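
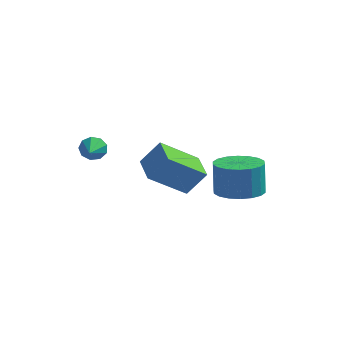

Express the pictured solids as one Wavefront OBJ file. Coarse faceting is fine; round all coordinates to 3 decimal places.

v -3.174 -0.568 2.749
v -2.931 -0.346 3.202
v -3.006 -1.532 3.131
v -3.307 -0.388 3.263
v -3.621 -0.514 3.083
v -3.726 -0.665 2.747
v -3.573 -0.771 2.412
v -3.233 -0.782 2.235
v -2.866 -0.693 2.298
v -2.643 -0.545 2.573
v -2.669 -0.408 2.93
v 1.585 3.649 -1.7
v 2.554 3.259 -1.517
v 2.423 3.621 -0.056
v 1.455 4.011 -0.24
v 2.641 3.711 -1.621
v 2.51 4.073 -0.161
v 2.519 4.15 -1.741
v 2.388 4.512 -0.28
v 2.212 4.491 -1.852
v 2.081 4.853 -0.392
v 1.781 4.664 -1.934
v 1.65 5.026 -0.474
v 1.311 4.637 -1.969
v 1.18 4.999 -0.509
v 0.896 4.414 -1.951
v 0.765 4.776 -0.491
v 0.617 4.039 -1.884
v 0.486 4.401 -0.423
v 0.53 3.587 -1.779
v 0.399 3.949 -0.319
v 0.652 3.148 -1.66
v 0.521 3.51 -0.199
v 0.959 2.807 -1.548
v 0.828 3.169 -0.088
v 1.39 2.634 -1.466
v 1.259 2.996 -0.006
v 1.86 2.661 -1.431
v 1.729 3.023 0.029
v 2.275 2.884 -1.449
v 2.144 3.246 0.011
v -0.851 -1.201 1.892
v -0.142 -0.887 2.885
v -1.479 -0.067 1.981
v -0.77 0.247 2.974
v 0.45 -0.387 0.706
v 1.159 -0.073 1.699
v -0.178 0.747 0.795
v 0.531 1.061 1.788
f 2 1 4
f 2 4 3
f 4 1 5
f 4 5 3
f 5 1 6
f 5 6 3
f 6 1 7
f 6 7 3
f 7 1 8
f 7 8 3
f 8 1 9
f 8 9 3
f 9 1 10
f 9 10 3
f 10 1 11
f 10 11 3
f 11 1 2
f 11 2 3
f 13 12 16
f 13 16 14
f 14 16 17
f 14 17 15
f 16 12 18
f 16 18 17
f 17 18 19
f 17 19 15
f 18 12 20
f 18 20 19
f 19 20 21
f 19 21 15
f 20 12 22
f 20 22 21
f 21 22 23
f 21 23 15
f 22 12 24
f 22 24 23
f 23 24 25
f 23 25 15
f 24 12 26
f 24 26 25
f 25 26 27
f 25 27 15
f 26 12 28
f 26 28 27
f 27 28 29
f 27 29 15
f 28 12 30
f 28 30 29
f 29 30 31
f 29 31 15
f 30 12 32
f 30 32 31
f 31 32 33
f 31 33 15
f 32 12 34
f 32 34 33
f 33 34 35
f 33 35 15
f 34 12 36
f 34 36 35
f 35 36 37
f 35 37 15
f 36 12 38
f 36 38 37
f 37 38 39
f 37 39 15
f 38 12 40
f 38 40 39
f 39 40 41
f 39 41 15
f 40 12 13
f 40 13 41
f 41 13 14
f 41 14 15
f 43 45 42
f 46 43 42
f 42 45 44
f 44 46 42
f 43 49 45
f 47 43 46
f 47 49 43
f 45 49 44
f 48 46 44
f 44 49 48
f 48 47 46
f 49 47 48



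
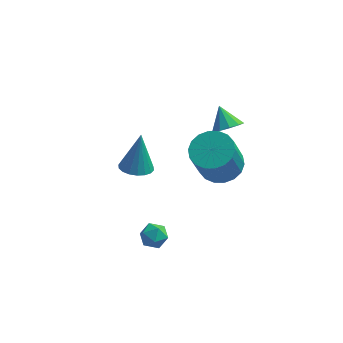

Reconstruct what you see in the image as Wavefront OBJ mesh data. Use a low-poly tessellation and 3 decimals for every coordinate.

v 2.752 2.849 0.711
v 3.28 2.586 1.236
v 2.228 3.551 1.589
v 3.463 2.987 1.025
v 3.375 3.335 0.694
v 3.048 3.497 0.369
v 2.608 3.412 0.175
v 2.223 3.112 0.186
v 2.04 2.711 0.397
v 2.129 2.363 0.728
v 2.455 2.201 1.053
v 2.895 2.286 1.247
v 0.195 -2.707 -1.699
v 0.718 -2.817 -1.24
v -0.038 -3.823 -1.7
v 0.485 -3.933 -1.241
v -0.095 -3.589 -1.038
v 0.049 -2.9 -1.037
v 0.631 -3.74 -1.903
v 0.775 -3.051 -1.902
v 0.988 -3.456 -1.366
v 0.539 -3.362 -0.832
v 0.141 -3.278 -2.108
v -0.308 -3.184 -1.574
v -1.425 2.13 -2.321
v -0.67 1.765 -2.271
v -1.275 2.71 -0.339
v -0.587 2.113 -2.379
v -0.671 2.465 -2.476
v -0.903 2.75 -2.542
v -1.239 2.912 -2.564
v -1.612 2.919 -2.538
v -1.948 2.77 -2.469
v -2.18 2.495 -2.37
v -2.263 2.146 -2.262
v -2.18 1.795 -2.165
v -1.947 1.51 -2.099
v -1.611 1.348 -2.077
v -1.238 1.34 -2.104
v -0.902 1.489 -2.173
v 2.874 -0.425 1.261
v 3.561 -1.191 1.052
v 3.234 -1.981 2.871
v 2.546 -1.215 3.079
v 3.83 -0.86 1.244
v 3.502 -1.649 3.063
v 3.908 -0.442 1.439
v 3.581 -1.232 3.258
v 3.782 -0.022 1.599
v 3.455 -0.812 3.418
v 3.476 0.319 1.692
v 3.149 -0.471 3.511
v 3.051 0.512 1.699
v 2.723 -0.278 3.518
v 2.59 0.52 1.62
v 2.263 -0.27 3.439
v 2.186 0.341 1.469
v 1.859 -0.449 3.288
v 1.918 0.009 1.277
v 1.59 -0.78 3.096
v 1.839 -0.408 1.082
v 1.512 -1.198 2.901
v 1.965 -0.828 0.922
v 1.638 -1.618 2.741
v 2.271 -1.169 0.829
v 1.944 -1.959 2.648
v 2.697 -1.362 0.822
v 2.369 -2.152 2.641
v 3.157 -1.37 0.901
v 2.83 -2.16 2.72
f 2 1 4
f 2 4 3
f 4 1 5
f 4 5 3
f 5 1 6
f 5 6 3
f 6 1 7
f 6 7 3
f 7 1 8
f 7 8 3
f 8 1 9
f 8 9 3
f 9 1 10
f 9 10 3
f 10 1 11
f 10 11 3
f 11 1 12
f 11 12 3
f 12 1 2
f 12 2 3
f 13 24 18
f 13 18 14
f 13 14 20
f 13 20 23
f 13 23 24
f 14 18 22
f 18 24 17
f 24 23 15
f 23 20 19
f 20 14 21
f 16 22 17
f 16 17 15
f 16 15 19
f 16 19 21
f 16 21 22
f 17 22 18
f 15 17 24
f 19 15 23
f 21 19 20
f 22 21 14
f 26 25 28
f 26 28 27
f 28 25 29
f 28 29 27
f 29 25 30
f 29 30 27
f 30 25 31
f 30 31 27
f 31 25 32
f 31 32 27
f 32 25 33
f 32 33 27
f 33 25 34
f 33 34 27
f 34 25 35
f 34 35 27
f 35 25 36
f 35 36 27
f 36 25 37
f 36 37 27
f 37 25 38
f 37 38 27
f 38 25 39
f 38 39 27
f 39 25 40
f 39 40 27
f 40 25 26
f 40 26 27
f 42 41 45
f 42 45 43
f 43 45 46
f 43 46 44
f 45 41 47
f 45 47 46
f 46 47 48
f 46 48 44
f 47 41 49
f 47 49 48
f 48 49 50
f 48 50 44
f 49 41 51
f 49 51 50
f 50 51 52
f 50 52 44
f 51 41 53
f 51 53 52
f 52 53 54
f 52 54 44
f 53 41 55
f 53 55 54
f 54 55 56
f 54 56 44
f 55 41 57
f 55 57 56
f 56 57 58
f 56 58 44
f 57 41 59
f 57 59 58
f 58 59 60
f 58 60 44
f 59 41 61
f 59 61 60
f 60 61 62
f 60 62 44
f 61 41 63
f 61 63 62
f 62 63 64
f 62 64 44
f 63 41 65
f 63 65 64
f 64 65 66
f 64 66 44
f 65 41 67
f 65 67 66
f 66 67 68
f 66 68 44
f 67 41 69
f 67 69 68
f 68 69 70
f 68 70 44
f 69 41 42
f 69 42 70
f 70 42 43
f 70 43 44



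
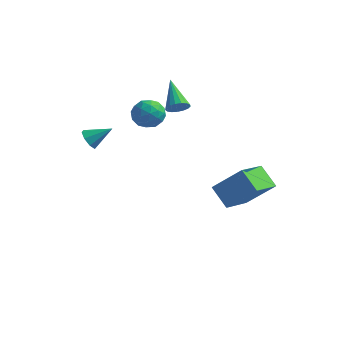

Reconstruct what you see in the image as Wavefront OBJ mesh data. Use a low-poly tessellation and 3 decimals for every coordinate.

v -3.698 -2.363 1.413
v -3.404 -2.852 1.406
v -2.842 -1.857 2.047
v -3.307 -2.593 1.068
v -3.438 -2.2 0.932
v -3.722 -1.903 1.078
v -3.992 -1.875 1.42
v -4.09 -2.133 1.757
v -3.958 -2.526 1.893
v -3.674 -2.824 1.748
v -0.174 2.541 -3.655
v 1.134 2.883 -2.319
v 0.064 4.21 -4.314
v 1.372 4.551 -2.979
v 0.768 2.089 -4.461
v 2.076 2.43 -3.126
v 1.006 3.757 -5.121
v 2.314 4.099 -3.785
v -4.431 3.653 -0.781
v -3.847 4.222 -0.535
v -3.793 2.678 -0.045
v -3.209 3.247 0.201
v -4.01 3.309 0.485
v -4.404 3.911 0.03
v -3.236 2.989 -0.61
v -3.63 3.591 -1.065
v -3.108 3.811 -0.429
v -3.587 4.009 0.248
v -4.053 2.891 -0.828
v -4.532 3.089 -0.151
v -4.195 4.023 -0.723
v -3.445 2.877 0.143
v -3.916 2.913 0.309
v -3.572 3.248 0.454
v -4.522 3.84 -0.391
v -4.179 4.175 -0.246
v -4.275 3.638 0.353
v -3.461 2.725 -0.334
v -3.118 3.06 -0.189
v -4.068 3.652 -1.034
v -3.724 3.987 -0.889
v -3.365 3.262 -0.933
v -3.418 4.116 -0.515
v -3.043 3.543 -0.083
v -3.058 3.391 -0.559
v -3.29 3.745 -0.827
v -3.699 4.232 -0.118
v -3.324 3.659 0.315
v -3.794 3.695 0.481
v -4.026 4.05 0.214
v -3.265 3.991 -0.055
v -4.316 3.241 -0.895
v -3.941 2.668 -0.462
v -3.614 2.85 -0.794
v -3.846 3.205 -1.061
v -4.597 3.357 -0.497
v -4.222 2.784 -0.065
v -4.35 3.155 0.247
v -4.582 3.509 -0.021
v -4.375 2.909 -0.525
v -1.96 2.72 1.038
v -1.695 2.517 1.512
v -2.88 3.82 2.022
v -1.532 2.726 1.43
v -1.468 2.934 1.258
v -1.516 3.093 1.035
v -1.666 3.167 0.813
v -1.883 3.138 0.643
v -2.117 3.013 0.563
v -2.316 2.821 0.591
v -2.433 2.606 0.722
v -2.441 2.417 0.926
v -2.34 2.297 1.155
v -2.151 2.275 1.357
v -1.918 2.354 1.486
f 2 1 4
f 2 4 3
f 4 1 5
f 4 5 3
f 5 1 6
f 5 6 3
f 6 1 7
f 6 7 3
f 7 1 8
f 7 8 3
f 8 1 9
f 8 9 3
f 9 1 10
f 9 10 3
f 10 1 2
f 10 2 3
f 12 14 11
f 15 12 11
f 11 14 13
f 13 15 11
f 12 18 14
f 16 12 15
f 16 18 12
f 14 18 13
f 17 15 13
f 13 18 17
f 17 16 15
f 18 16 17
f 19 56 35
f 56 30 59
f 35 59 24
f 56 59 35
f 19 35 31
f 35 24 36
f 31 36 20
f 35 36 31
f 19 31 40
f 31 20 41
f 40 41 26
f 31 41 40
f 19 40 52
f 40 26 55
f 52 55 29
f 40 55 52
f 19 52 56
f 52 29 60
f 56 60 30
f 52 60 56
f 20 36 47
f 36 24 50
f 47 50 28
f 36 50 47
f 24 59 37
f 59 30 58
f 37 58 23
f 59 58 37
f 30 60 57
f 60 29 53
f 57 53 21
f 60 53 57
f 29 55 54
f 55 26 42
f 54 42 25
f 55 42 54
f 26 41 46
f 41 20 43
f 46 43 27
f 41 43 46
f 22 48 34
f 48 28 49
f 34 49 23
f 48 49 34
f 22 34 32
f 34 23 33
f 32 33 21
f 34 33 32
f 22 32 39
f 32 21 38
f 39 38 25
f 32 38 39
f 22 39 44
f 39 25 45
f 44 45 27
f 39 45 44
f 22 44 48
f 44 27 51
f 48 51 28
f 44 51 48
f 23 49 37
f 49 28 50
f 37 50 24
f 49 50 37
f 21 33 57
f 33 23 58
f 57 58 30
f 33 58 57
f 25 38 54
f 38 21 53
f 54 53 29
f 38 53 54
f 27 45 46
f 45 25 42
f 46 42 26
f 45 42 46
f 28 51 47
f 51 27 43
f 47 43 20
f 51 43 47
f 62 61 64
f 62 64 63
f 64 61 65
f 64 65 63
f 65 61 66
f 65 66 63
f 66 61 67
f 66 67 63
f 67 61 68
f 67 68 63
f 68 61 69
f 68 69 63
f 69 61 70
f 69 70 63
f 70 61 71
f 70 71 63
f 71 61 72
f 71 72 63
f 72 61 73
f 72 73 63
f 73 61 74
f 73 74 63
f 74 61 75
f 74 75 63
f 75 61 62
f 75 62 63



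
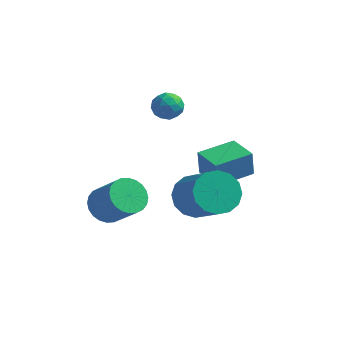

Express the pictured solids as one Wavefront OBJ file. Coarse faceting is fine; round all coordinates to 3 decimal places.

v 0.002 -0.225 -1.104
v -0.07 -0.249 0.063
v -1.056 0.579 -1.153
v -1.129 0.555 0.014
v 1.009 1.105 -1.014
v 0.936 1.081 0.153
v -0.05 1.909 -1.063
v -0.122 1.885 0.104
v -0.266 -1.819 -0.645
v 0.314 -2.081 -1.403
v 1.565 -3.103 -0.094
v 0.986 -2.841 0.665
v 0.505 -1.635 -1.238
v 1.757 -2.658 0.071
v 0.49 -1.239 -0.914
v 1.741 -2.261 0.395
v 0.272 -0.998 -0.518
v 1.524 -2.02 0.792
v -0.09 -0.976 -0.155
v 1.162 -1.999 1.154
v -0.499 -1.181 0.076
v 0.753 -2.203 1.385
v -0.845 -1.557 0.114
v 0.406 -2.579 1.423
v -1.037 -2.002 -0.051
v 0.215 -3.025 1.258
v -1.021 -2.399 -0.375
v 0.23 -3.421 0.934
v -0.804 -2.64 -0.772
v 0.448 -3.662 0.538
v -0.442 -2.661 -1.134
v 0.81 -3.684 0.175
v -0.033 -2.457 -1.365
v 1.219 -3.479 -0.056
v -2.864 0.754 2.052
v -2.681 1.053 2.639
v -2.059 0.007 2.181
v -1.876 0.306 2.768
v -2.47 -0.029 2.726
v -2.968 0.433 2.646
v -1.772 0.627 2.174
v -2.27 1.089 2.094
v -2.006 0.975 2.714
v -2.438 0.569 3.055
v -2.302 0.491 1.765
v -2.734 0.085 2.106
v -2.843 0.969 2.334
v -1.897 0.091 2.486
v -2.246 -0.106 2.461
v -2.139 0.07 2.806
v -3.012 0.604 2.338
v -2.904 0.78 2.683
v -2.78 0.144 2.734
v -1.836 0.28 2.137
v -1.728 0.456 2.482
v -2.601 0.99 2.014
v -2.494 1.166 2.359
v -1.96 0.916 2.086
v -2.339 1.099 2.723
v -1.866 0.66 2.8
v -1.805 0.849 2.45
v -2.097 1.12 2.403
v -2.593 0.86 2.924
v -2.12 0.421 3
v -2.469 0.224 2.975
v -2.761 0.495 2.928
v -2.196 0.814 2.968
v -2.62 0.639 1.82
v -2.147 0.2 1.896
v -1.979 0.565 1.892
v -2.271 0.836 1.845
v -2.874 0.4 2.02
v -2.401 -0.039 2.097
v -2.643 -0.06 2.417
v -2.935 0.211 2.37
v -2.544 0.246 1.852
v -4.007 -1.731 -2.318
v -3.522 -2.118 -2.913
v -2.388 -2.535 -1.718
v -2.873 -2.149 -1.122
v -3.399 -1.806 -2.921
v -2.264 -2.223 -1.726
v -3.369 -1.483 -2.837
v -2.234 -1.9 -1.642
v -3.435 -1.197 -2.674
v -2.301 -1.614 -1.479
v -3.589 -0.993 -2.457
v -2.455 -1.41 -1.261
v -3.807 -0.901 -2.218
v -2.672 -1.318 -1.023
v -4.055 -0.936 -1.995
v -2.92 -1.353 -0.8
v -4.296 -1.091 -1.821
v -3.161 -1.509 -0.625
v -4.492 -1.345 -1.722
v -3.358 -1.762 -0.527
v -4.616 -1.657 -1.714
v -3.481 -2.074 -0.519
v -4.646 -1.98 -1.798
v -3.511 -2.397 -0.603
v -4.579 -2.266 -1.961
v -3.445 -2.683 -0.766
v -4.425 -2.47 -2.179
v -3.291 -2.887 -0.983
v -4.208 -2.562 -2.417
v -3.073 -2.979 -1.222
v -3.96 -2.527 -2.64
v -2.825 -2.944 -1.445
v -3.719 -2.371 -2.815
v -2.584 -2.789 -1.619
f 2 4 1
f 5 2 1
f 1 4 3
f 3 5 1
f 2 8 4
f 6 2 5
f 6 8 2
f 4 8 3
f 7 5 3
f 3 8 7
f 7 6 5
f 8 6 7
f 10 9 13
f 10 13 11
f 11 13 14
f 11 14 12
f 13 9 15
f 13 15 14
f 14 15 16
f 14 16 12
f 15 9 17
f 15 17 16
f 16 17 18
f 16 18 12
f 17 9 19
f 17 19 18
f 18 19 20
f 18 20 12
f 19 9 21
f 19 21 20
f 20 21 22
f 20 22 12
f 21 9 23
f 21 23 22
f 22 23 24
f 22 24 12
f 23 9 25
f 23 25 24
f 24 25 26
f 24 26 12
f 25 9 27
f 25 27 26
f 26 27 28
f 26 28 12
f 27 9 29
f 27 29 28
f 28 29 30
f 28 30 12
f 29 9 31
f 29 31 30
f 30 31 32
f 30 32 12
f 31 9 33
f 31 33 32
f 32 33 34
f 32 34 12
f 33 9 10
f 33 10 34
f 34 10 11
f 34 11 12
f 35 72 51
f 72 46 75
f 51 75 40
f 72 75 51
f 35 51 47
f 51 40 52
f 47 52 36
f 51 52 47
f 35 47 56
f 47 36 57
f 56 57 42
f 47 57 56
f 35 56 68
f 56 42 71
f 68 71 45
f 56 71 68
f 35 68 72
f 68 45 76
f 72 76 46
f 68 76 72
f 36 52 63
f 52 40 66
f 63 66 44
f 52 66 63
f 40 75 53
f 75 46 74
f 53 74 39
f 75 74 53
f 46 76 73
f 76 45 69
f 73 69 37
f 76 69 73
f 45 71 70
f 71 42 58
f 70 58 41
f 71 58 70
f 42 57 62
f 57 36 59
f 62 59 43
f 57 59 62
f 38 64 50
f 64 44 65
f 50 65 39
f 64 65 50
f 38 50 48
f 50 39 49
f 48 49 37
f 50 49 48
f 38 48 55
f 48 37 54
f 55 54 41
f 48 54 55
f 38 55 60
f 55 41 61
f 60 61 43
f 55 61 60
f 38 60 64
f 60 43 67
f 64 67 44
f 60 67 64
f 39 65 53
f 65 44 66
f 53 66 40
f 65 66 53
f 37 49 73
f 49 39 74
f 73 74 46
f 49 74 73
f 41 54 70
f 54 37 69
f 70 69 45
f 54 69 70
f 43 61 62
f 61 41 58
f 62 58 42
f 61 58 62
f 44 67 63
f 67 43 59
f 63 59 36
f 67 59 63
f 78 77 81
f 78 81 79
f 79 81 82
f 79 82 80
f 81 77 83
f 81 83 82
f 82 83 84
f 82 84 80
f 83 77 85
f 83 85 84
f 84 85 86
f 84 86 80
f 85 77 87
f 85 87 86
f 86 87 88
f 86 88 80
f 87 77 89
f 87 89 88
f 88 89 90
f 88 90 80
f 89 77 91
f 89 91 90
f 90 91 92
f 90 92 80
f 91 77 93
f 91 93 92
f 92 93 94
f 92 94 80
f 93 77 95
f 93 95 94
f 94 95 96
f 94 96 80
f 95 77 97
f 95 97 96
f 96 97 98
f 96 98 80
f 97 77 99
f 97 99 98
f 98 99 100
f 98 100 80
f 99 77 101
f 99 101 100
f 100 101 102
f 100 102 80
f 101 77 103
f 101 103 102
f 102 103 104
f 102 104 80
f 103 77 105
f 103 105 104
f 104 105 106
f 104 106 80
f 105 77 107
f 105 107 106
f 106 107 108
f 106 108 80
f 107 77 109
f 107 109 108
f 108 109 110
f 108 110 80
f 109 77 78
f 109 78 110
f 110 78 79
f 110 79 80



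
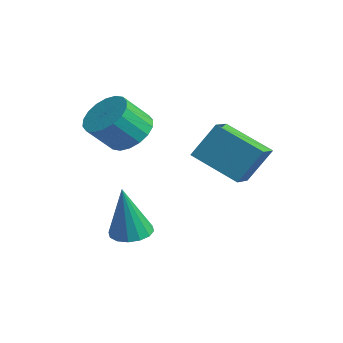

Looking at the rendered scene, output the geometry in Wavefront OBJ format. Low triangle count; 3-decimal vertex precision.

v 1.05 -1.996 0.247
v 1.301 -1.278 1.458
v 0.461 -1.342 -0.019
v 0.712 -0.624 1.192
v 2.388 -1.116 -0.552
v 2.639 -0.398 0.659
v 1.799 -0.462 -0.818
v 2.05 0.256 0.393
v -1.594 -2.733 0.398
v -0.931 -2.303 0.786
v -0.903 -3.197 1.729
v -1.566 -3.627 1.342
v -1.248 -2.141 0.95
v -1.219 -3.035 1.893
v -1.633 -2.095 1.004
v -1.605 -2.99 1.947
v -2.01 -2.177 0.938
v -1.982 -3.071 1.882
v -2.305 -2.368 0.766
v -2.277 -3.262 1.709
v -2.46 -2.631 0.521
v -2.431 -3.526 1.464
v -2.442 -2.915 0.251
v -2.414 -3.809 1.194
v -2.257 -3.163 0.011
v -2.229 -4.057 0.954
v -1.941 -3.325 -0.153
v -1.912 -4.219 0.79
v -1.555 -3.37 -0.207
v -1.527 -4.265 0.736
v -1.178 -3.289 -0.142
v -1.15 -4.183 0.802
v -0.883 -3.098 0.031
v -0.855 -3.992 0.974
v -0.729 -2.834 0.276
v -0.7 -3.729 1.219
v -0.746 -2.551 0.546
v -0.718 -3.445 1.489
v 0.223 -3.578 -3.002
v 0.919 -3.606 -3.076
v 0.417 -3.962 -1.058
v 0.846 -3.259 -3.001
v 0.607 -2.998 -2.925
v 0.265 -2.892 -2.87
v -0.088 -2.97 -2.85
v -0.358 -3.211 -2.871
v -0.472 -3.55 -2.927
v -0.4 -3.897 -3.002
v -0.16 -4.158 -3.078
v 0.182 -4.264 -3.133
v 0.535 -4.186 -3.153
v 0.805 -3.945 -3.132
f 2 4 1
f 5 2 1
f 1 4 3
f 3 5 1
f 2 8 4
f 6 2 5
f 6 8 2
f 4 8 3
f 7 5 3
f 3 8 7
f 7 6 5
f 8 6 7
f 10 9 13
f 10 13 11
f 11 13 14
f 11 14 12
f 13 9 15
f 13 15 14
f 14 15 16
f 14 16 12
f 15 9 17
f 15 17 16
f 16 17 18
f 16 18 12
f 17 9 19
f 17 19 18
f 18 19 20
f 18 20 12
f 19 9 21
f 19 21 20
f 20 21 22
f 20 22 12
f 21 9 23
f 21 23 22
f 22 23 24
f 22 24 12
f 23 9 25
f 23 25 24
f 24 25 26
f 24 26 12
f 25 9 27
f 25 27 26
f 26 27 28
f 26 28 12
f 27 9 29
f 27 29 28
f 28 29 30
f 28 30 12
f 29 9 31
f 29 31 30
f 30 31 32
f 30 32 12
f 31 9 33
f 31 33 32
f 32 33 34
f 32 34 12
f 33 9 35
f 33 35 34
f 34 35 36
f 34 36 12
f 35 9 37
f 35 37 36
f 36 37 38
f 36 38 12
f 37 9 10
f 37 10 38
f 38 10 11
f 38 11 12
f 40 39 42
f 40 42 41
f 42 39 43
f 42 43 41
f 43 39 44
f 43 44 41
f 44 39 45
f 44 45 41
f 45 39 46
f 45 46 41
f 46 39 47
f 46 47 41
f 47 39 48
f 47 48 41
f 48 39 49
f 48 49 41
f 49 39 50
f 49 50 41
f 50 39 51
f 50 51 41
f 51 39 52
f 51 52 41
f 52 39 40
f 52 40 41



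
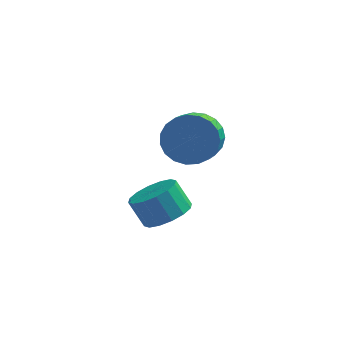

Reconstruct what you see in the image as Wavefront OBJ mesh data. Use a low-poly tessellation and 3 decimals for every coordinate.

v 1.456 -2.176 0.083
v 2.185 -1.826 0.402
v 1.654 -1.533 1.296
v 0.924 -1.884 0.977
v 1.986 -1.492 0.174
v 1.454 -1.2 1.068
v 1.644 -1.342 -0.078
v 1.113 -1.05 0.816
v 1.252 -1.416 -0.287
v 0.721 -1.123 0.607
v 0.914 -1.693 -0.397
v 0.383 -1.4 0.497
v 0.722 -2.1 -0.378
v 0.191 -1.807 0.516
v 0.726 -2.527 -0.236
v 0.195 -2.234 0.658
v 0.926 -2.86 -0.008
v 0.394 -2.568 0.886
v 1.267 -3.01 0.244
v 0.736 -2.718 1.138
v 1.659 -2.937 0.453
v 1.128 -2.644 1.347
v 1.997 -2.66 0.563
v 1.466 -2.367 1.457
v 2.189 -2.253 0.544
v 1.658 -1.96 1.438
v 2.25 -1.222 3.242
v 2.561 -1.721 2.509
v 2.481 -3.057 3.385
v 2.17 -2.558 4.118
v 2.894 -1.623 2.688
v 2.814 -2.96 3.564
v 3.116 -1.456 2.963
v 3.036 -2.793 3.839
v 3.188 -1.249 3.286
v 3.109 -2.586 4.162
v 3.098 -1.037 3.602
v 3.019 -2.373 4.478
v 2.862 -0.856 3.855
v 2.782 -2.193 4.731
v 2.519 -0.739 4.003
v 2.439 -2.076 4.878
v 2.13 -0.706 4.019
v 2.05 -2.042 4.894
v 1.762 -0.761 3.9
v 1.682 -2.098 4.776
v 1.478 -0.896 3.668
v 1.398 -2.233 4.544
v 1.327 -1.088 3.362
v 1.248 -2.424 4.238
v 1.336 -1.302 3.036
v 1.257 -2.639 3.912
v 1.503 -1.503 2.745
v 1.424 -2.84 3.621
v 1.799 -1.655 2.54
v 1.72 -2.992 3.416
v 2.173 -1.732 2.456
v 2.094 -3.069 3.332
f 2 1 5
f 2 5 3
f 3 5 6
f 3 6 4
f 5 1 7
f 5 7 6
f 6 7 8
f 6 8 4
f 7 1 9
f 7 9 8
f 8 9 10
f 8 10 4
f 9 1 11
f 9 11 10
f 10 11 12
f 10 12 4
f 11 1 13
f 11 13 12
f 12 13 14
f 12 14 4
f 13 1 15
f 13 15 14
f 14 15 16
f 14 16 4
f 15 1 17
f 15 17 16
f 16 17 18
f 16 18 4
f 17 1 19
f 17 19 18
f 18 19 20
f 18 20 4
f 19 1 21
f 19 21 20
f 20 21 22
f 20 22 4
f 21 1 23
f 21 23 22
f 22 23 24
f 22 24 4
f 23 1 25
f 23 25 24
f 24 25 26
f 24 26 4
f 25 1 2
f 25 2 26
f 26 2 3
f 26 3 4
f 28 27 31
f 28 31 29
f 29 31 32
f 29 32 30
f 31 27 33
f 31 33 32
f 32 33 34
f 32 34 30
f 33 27 35
f 33 35 34
f 34 35 36
f 34 36 30
f 35 27 37
f 35 37 36
f 36 37 38
f 36 38 30
f 37 27 39
f 37 39 38
f 38 39 40
f 38 40 30
f 39 27 41
f 39 41 40
f 40 41 42
f 40 42 30
f 41 27 43
f 41 43 42
f 42 43 44
f 42 44 30
f 43 27 45
f 43 45 44
f 44 45 46
f 44 46 30
f 45 27 47
f 45 47 46
f 46 47 48
f 46 48 30
f 47 27 49
f 47 49 48
f 48 49 50
f 48 50 30
f 49 27 51
f 49 51 50
f 50 51 52
f 50 52 30
f 51 27 53
f 51 53 52
f 52 53 54
f 52 54 30
f 53 27 55
f 53 55 54
f 54 55 56
f 54 56 30
f 55 27 57
f 55 57 56
f 56 57 58
f 56 58 30
f 57 27 28
f 57 28 58
f 58 28 29
f 58 29 30



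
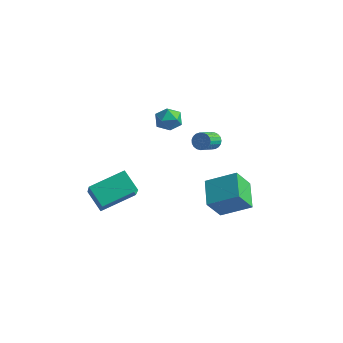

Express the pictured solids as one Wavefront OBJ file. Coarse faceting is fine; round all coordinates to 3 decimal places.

v 0.378 2.468 -3.189
v 0.03 1.634 -1.881
v 1.911 3.214 -2.305
v 1.563 2.38 -0.997
v 1.377 1.12 -3.783
v 1.029 0.286 -2.475
v 2.91 1.866 -2.899
v 2.562 1.032 -1.591
v -2.339 -4.433 -0.922
v -3.422 -4.102 -0.049
v -3.289 -3.318 -2.524
v -4.372 -2.988 -1.651
v -1.308 -2.672 -0.309
v -2.391 -2.342 0.564
v -2.258 -1.558 -1.911
v -3.341 -1.227 -1.038
v -2.108 1.174 3.443
v -1.69 1.356 2.761
v -1.61 -0.056 3.419
v -1.192 0.126 2.737
v -0.982 0.471 3.451
v -1.29 1.231 3.466
v -2.01 0.069 2.714
v -2.318 0.829 2.729
v -1.63 0.673 2.311
v -0.995 0.921 2.766
v -2.305 0.379 3.414
v -1.67 0.627 3.869
v -1.146 4.127 -0.656
v -0.777 3.899 -1.041
v -0.764 2.786 -0.37
v -1.134 3.013 0.016
v -0.627 3.998 -0.88
v -0.614 2.884 -0.209
v -0.567 4.119 -0.68
v -0.554 3.005 -0.009
v -0.607 4.241 -0.476
v -0.594 3.128 0.195
v -0.74 4.344 -0.303
v -0.727 3.23 0.368
v -0.944 4.409 -0.191
v -0.931 3.296 0.48
v -1.182 4.425 -0.16
v -1.169 3.312 0.512
v -1.414 4.39 -0.214
v -1.402 3.277 0.457
v -1.6 4.309 -0.344
v -1.588 3.196 0.327
v -1.708 4.197 -0.528
v -1.695 3.083 0.143
v -1.718 4.072 -0.735
v -1.706 2.959 -0.064
v -1.63 3.957 -0.927
v -1.617 2.844 -0.256
v -1.458 3.871 -1.073
v -1.445 2.758 -0.402
v -1.232 3.83 -1.146
v -1.219 2.716 -0.475
v -0.991 3.84 -1.135
v -0.978 2.726 -0.464
f 2 4 1
f 5 2 1
f 1 4 3
f 3 5 1
f 2 8 4
f 6 2 5
f 6 8 2
f 4 8 3
f 7 5 3
f 3 8 7
f 7 6 5
f 8 6 7
f 10 12 9
f 13 10 9
f 9 12 11
f 11 13 9
f 10 16 12
f 14 10 13
f 14 16 10
f 12 16 11
f 15 13 11
f 11 16 15
f 15 14 13
f 16 14 15
f 17 28 22
f 17 22 18
f 17 18 24
f 17 24 27
f 17 27 28
f 18 22 26
f 22 28 21
f 28 27 19
f 27 24 23
f 24 18 25
f 20 26 21
f 20 21 19
f 20 19 23
f 20 23 25
f 20 25 26
f 21 26 22
f 19 21 28
f 23 19 27
f 25 23 24
f 26 25 18
f 30 29 33
f 30 33 31
f 31 33 34
f 31 34 32
f 33 29 35
f 33 35 34
f 34 35 36
f 34 36 32
f 35 29 37
f 35 37 36
f 36 37 38
f 36 38 32
f 37 29 39
f 37 39 38
f 38 39 40
f 38 40 32
f 39 29 41
f 39 41 40
f 40 41 42
f 40 42 32
f 41 29 43
f 41 43 42
f 42 43 44
f 42 44 32
f 43 29 45
f 43 45 44
f 44 45 46
f 44 46 32
f 45 29 47
f 45 47 46
f 46 47 48
f 46 48 32
f 47 29 49
f 47 49 48
f 48 49 50
f 48 50 32
f 49 29 51
f 49 51 50
f 50 51 52
f 50 52 32
f 51 29 53
f 51 53 52
f 52 53 54
f 52 54 32
f 53 29 55
f 53 55 54
f 54 55 56
f 54 56 32
f 55 29 57
f 55 57 56
f 56 57 58
f 56 58 32
f 57 29 59
f 57 59 58
f 58 59 60
f 58 60 32
f 59 29 30
f 59 30 60
f 60 30 31
f 60 31 32



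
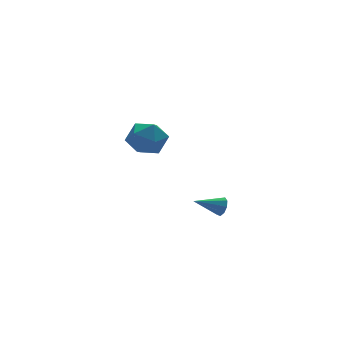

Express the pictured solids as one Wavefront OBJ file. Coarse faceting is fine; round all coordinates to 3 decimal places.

v 0.642 -2.248 -3.083
v 0.777 -2.474 -2.635
v -0.582 -1.932 -2.557
v 0.868 -2.13 -2.63
v 0.853 -1.841 -2.838
v 0.74 -1.743 -3.16
v 0.581 -1.881 -3.447
v 0.45 -2.191 -3.563
v 0.41 -2.527 -3.455
v 0.478 -2.733 -3.173
v 0.623 -2.712 -2.849
v -0.677 4.254 -1.583
v -0.059 4.4 -0.719
v 0.419 3.04 -2.161
v 1.037 3.186 -1.297
v 0.069 2.736 -1.194
v -0.609 3.487 -0.837
v 0.969 3.953 -2.043
v 0.291 4.704 -1.686
v 0.958 4.214 -1.003
v 0.402 3.462 -0.478
v -0.042 3.978 -2.402
v -0.598 3.226 -1.877
f 2 1 4
f 2 4 3
f 4 1 5
f 4 5 3
f 5 1 6
f 5 6 3
f 6 1 7
f 6 7 3
f 7 1 8
f 7 8 3
f 8 1 9
f 8 9 3
f 9 1 10
f 9 10 3
f 10 1 11
f 10 11 3
f 11 1 2
f 11 2 3
f 12 23 17
f 12 17 13
f 12 13 19
f 12 19 22
f 12 22 23
f 13 17 21
f 17 23 16
f 23 22 14
f 22 19 18
f 19 13 20
f 15 21 16
f 15 16 14
f 15 14 18
f 15 18 20
f 15 20 21
f 16 21 17
f 14 16 23
f 18 14 22
f 20 18 19
f 21 20 13



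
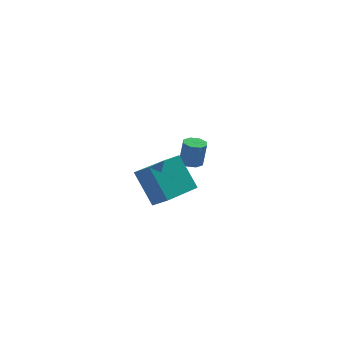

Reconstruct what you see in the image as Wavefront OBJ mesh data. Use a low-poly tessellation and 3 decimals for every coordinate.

v 1.333 2.036 -3.634
v 1.718 2.44 -3.678
v 1.892 2.408 -2.451
v 1.507 2.004 -2.406
v 1.323 2.596 -3.618
v 1.497 2.564 -2.39
v 0.934 2.423 -3.567
v 1.108 2.391 -2.34
v 0.778 2.024 -3.555
v 0.953 1.992 -2.328
v 0.948 1.632 -3.589
v 1.122 1.6 -2.362
v 1.343 1.476 -3.65
v 1.517 1.444 -2.422
v 1.732 1.649 -3.7
v 1.906 1.617 -2.473
v 1.887 2.048 -3.712
v 2.062 2.016 -2.485
v -2.232 -4.455 -1.355
v -2.636 -3.429 0.08
v -2.689 -3.939 -1.853
v -3.093 -2.913 -0.418
v -0.467 -3.247 -1.722
v -0.871 -2.221 -0.287
v -0.924 -2.731 -2.22
v -1.328 -1.705 -0.785
f 2 1 5
f 2 5 3
f 3 5 6
f 3 6 4
f 5 1 7
f 5 7 6
f 6 7 8
f 6 8 4
f 7 1 9
f 7 9 8
f 8 9 10
f 8 10 4
f 9 1 11
f 9 11 10
f 10 11 12
f 10 12 4
f 11 1 13
f 11 13 12
f 12 13 14
f 12 14 4
f 13 1 15
f 13 15 14
f 14 15 16
f 14 16 4
f 15 1 17
f 15 17 16
f 16 17 18
f 16 18 4
f 17 1 2
f 17 2 18
f 18 2 3
f 18 3 4
f 20 22 19
f 23 20 19
f 19 22 21
f 21 23 19
f 20 26 22
f 24 20 23
f 24 26 20
f 22 26 21
f 25 23 21
f 21 26 25
f 25 24 23
f 26 24 25



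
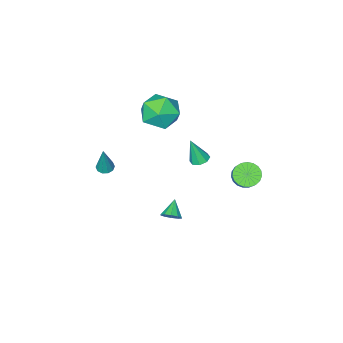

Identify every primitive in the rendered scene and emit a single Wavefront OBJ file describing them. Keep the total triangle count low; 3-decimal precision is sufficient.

v -3.867 1.927 -0.511
v -3.219 1.512 -0.543
v -2.765 2.159 0.28
v -3.413 2.573 0.311
v -3.16 1.744 -0.757
v -2.707 2.39 0.066
v -3.224 2.006 -0.928
v -2.771 2.653 -0.105
v -3.399 2.255 -1.027
v -2.946 2.902 -0.205
v -3.655 2.448 -1.037
v -3.201 3.094 -0.215
v -3.947 2.55 -0.956
v -3.494 3.196 -0.134
v -4.226 2.544 -0.799
v -3.772 3.191 0.024
v -4.442 2.432 -0.591
v -3.989 3.078 0.231
v -4.559 2.233 -0.37
v -4.106 2.879 0.453
v -4.556 1.98 -0.173
v -4.103 2.626 0.65
v -4.434 1.718 -0.035
v -3.981 2.365 0.788
v -4.214 1.493 0.021
v -3.761 2.139 0.844
v -3.934 1.342 -0.015
v -3.48 1.988 0.808
v -3.642 1.293 -0.137
v -3.189 1.939 0.686
v -3.389 1.353 -0.324
v -2.936 1.999 0.499
v -4.011 -2.088 -2.119
v -3.632 -1.636 -2.1
v -3.629 -2.472 -0.561
v -4.048 -1.518 -1.97
v -4.442 -1.735 -1.927
v -4.584 -2.158 -1.996
v -4.389 -2.54 -2.138
v -3.973 -2.657 -2.269
v -3.579 -2.441 -2.312
v -3.438 -2.018 -2.242
v 0.978 -3.974 -1.319
v 1.386 -4.28 -1.339
v 1.342 -3.606 0.499
v 1.478 -3.989 -1.416
v 1.38 -3.692 -1.457
v 1.128 -3.503 -1.444
v 0.818 -3.494 -1.384
v 0.57 -3.669 -1.299
v 0.477 -3.96 -1.221
v 0.576 -4.256 -1.181
v 0.828 -4.445 -1.193
v 1.137 -4.454 -1.254
v -1.51 -2.485 2.784
v -1.043 -3.256 1.901
v -3.377 -3.244 2.459
v -2.91 -4.015 1.576
v -2.621 -4.198 2.79
v -1.467 -3.729 2.991
v -2.953 -2.771 1.369
v -1.799 -2.302 1.57
v -1.935 -3.433 1.026
v -1.729 -4.315 1.905
v -2.691 -2.185 2.455
v -2.485 -3.067 3.334
v 2.572 3.834 1.319
v 3.003 3.529 1.506
v 1.928 3.306 1.941
v 2.972 3.807 1.71
v 2.789 4.095 1.764
v 2.522 4.284 1.648
v 2.275 4.3 1.406
v 2.141 4.139 1.131
v 2.172 3.861 0.928
v 2.356 3.572 0.873
v 2.622 3.384 0.989
v 2.869 3.367 1.231
f 2 1 5
f 2 5 3
f 3 5 6
f 3 6 4
f 5 1 7
f 5 7 6
f 6 7 8
f 6 8 4
f 7 1 9
f 7 9 8
f 8 9 10
f 8 10 4
f 9 1 11
f 9 11 10
f 10 11 12
f 10 12 4
f 11 1 13
f 11 13 12
f 12 13 14
f 12 14 4
f 13 1 15
f 13 15 14
f 14 15 16
f 14 16 4
f 15 1 17
f 15 17 16
f 16 17 18
f 16 18 4
f 17 1 19
f 17 19 18
f 18 19 20
f 18 20 4
f 19 1 21
f 19 21 20
f 20 21 22
f 20 22 4
f 21 1 23
f 21 23 22
f 22 23 24
f 22 24 4
f 23 1 25
f 23 25 24
f 24 25 26
f 24 26 4
f 25 1 27
f 25 27 26
f 26 27 28
f 26 28 4
f 27 1 29
f 27 29 28
f 28 29 30
f 28 30 4
f 29 1 31
f 29 31 30
f 30 31 32
f 30 32 4
f 31 1 2
f 31 2 32
f 32 2 3
f 32 3 4
f 34 33 36
f 34 36 35
f 36 33 37
f 36 37 35
f 37 33 38
f 37 38 35
f 38 33 39
f 38 39 35
f 39 33 40
f 39 40 35
f 40 33 41
f 40 41 35
f 41 33 42
f 41 42 35
f 42 33 34
f 42 34 35
f 44 43 46
f 44 46 45
f 46 43 47
f 46 47 45
f 47 43 48
f 47 48 45
f 48 43 49
f 48 49 45
f 49 43 50
f 49 50 45
f 50 43 51
f 50 51 45
f 51 43 52
f 51 52 45
f 52 43 53
f 52 53 45
f 53 43 54
f 53 54 45
f 54 43 44
f 54 44 45
f 55 66 60
f 55 60 56
f 55 56 62
f 55 62 65
f 55 65 66
f 56 60 64
f 60 66 59
f 66 65 57
f 65 62 61
f 62 56 63
f 58 64 59
f 58 59 57
f 58 57 61
f 58 61 63
f 58 63 64
f 59 64 60
f 57 59 66
f 61 57 65
f 63 61 62
f 64 63 56
f 68 67 70
f 68 70 69
f 70 67 71
f 70 71 69
f 71 67 72
f 71 72 69
f 72 67 73
f 72 73 69
f 73 67 74
f 73 74 69
f 74 67 75
f 74 75 69
f 75 67 76
f 75 76 69
f 76 67 77
f 76 77 69
f 77 67 78
f 77 78 69
f 78 67 68
f 78 68 69



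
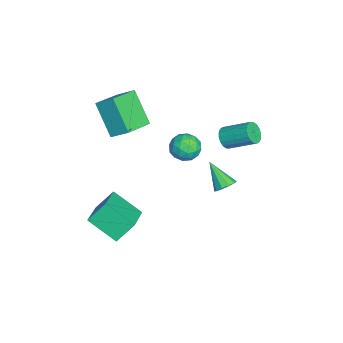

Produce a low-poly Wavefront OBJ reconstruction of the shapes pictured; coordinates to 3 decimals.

v -5.058 -3.087 3.034
v -4.716 -2.169 3.727
v -3.966 -2.24 1.373
v -3.624 -1.322 2.067
v -3.576 -4.018 3.533
v -3.234 -3.1 4.227
v -2.484 -3.171 1.873
v -2.142 -2.253 2.566
v -0.395 -2.379 -3.473
v -0.972 -3.836 -2.435
v -0.756 -1.508 -2.452
v -1.333 -2.965 -1.414
v 1.573 -2.555 -2.626
v 0.996 -4.012 -1.588
v 1.212 -1.684 -1.605
v 0.635 -3.141 -0.567
v -1.744 2.54 2.801
v -1.191 2.577 2.481
v -0.823 3.938 3.279
v -1.376 3.9 3.599
v -1.37 2.723 2.315
v -1.002 4.084 3.113
v -1.624 2.833 2.245
v -1.255 4.194 3.043
v -1.901 2.885 2.285
v -1.533 4.245 3.083
v -2.147 2.868 2.427
v -1.779 4.229 3.225
v -2.314 2.786 2.644
v -1.945 4.147 3.442
v -2.367 2.655 2.891
v -1.999 4.016 3.689
v -2.297 2.502 3.121
v -1.929 3.863 3.919
v -2.118 2.356 3.287
v -1.75 3.717 4.085
v -1.865 2.246 3.357
v -1.496 3.607 4.155
v -1.587 2.195 3.317
v -1.219 3.555 4.115
v -1.341 2.211 3.175
v -0.973 3.572 3.973
v -1.175 2.293 2.958
v -0.806 3.654 3.756
v -1.121 2.424 2.711
v -0.753 3.785 3.509
v -2.801 1.278 0.965
v -2.216 0.639 1.072
v -3.784 0.321 0.628
v -3.199 -0.318 0.735
v -3.486 0.132 1.426
v -2.879 0.723 1.634
v -3.121 0.237 0.066
v -2.514 0.828 0.274
v -2.414 -0.004 0.516
v -2.639 -0.069 1.357
v -3.361 1.029 0.343
v -3.586 0.964 1.184
v -2.423 1.042 1.048
v -3.577 -0.082 0.652
v -3.746 0.182 1.058
v -3.402 -0.194 1.121
v -2.812 1.092 1.379
v -2.468 0.716 1.442
v -3.214 0.418 1.65
v -3.532 0.244 0.258
v -3.188 -0.132 0.321
v -2.598 1.154 0.579
v -2.254 0.778 0.642
v -2.786 0.542 0.05
v -2.195 0.289 0.784
v -2.772 -0.273 0.586
v -2.727 0.053 0.193
v -2.37 0.4 0.315
v -2.327 0.251 1.279
v -2.905 -0.312 1.08
v -3.073 -0.048 1.487
v -2.716 0.3 1.609
v -2.443 -0.127 0.952
v -3.095 1.272 0.62
v -3.673 0.709 0.421
v -3.284 0.66 0.091
v -2.927 1.008 0.213
v -3.228 1.233 1.114
v -3.805 0.671 0.916
v -3.63 0.56 1.385
v -3.273 0.907 1.507
v -3.557 1.087 0.748
v 0.867 2.657 1.387
v 1.257 2.854 1.798
v 0.093 1.843 2.513
v 0.977 3.097 1.78
v 0.654 3.171 1.613
v 0.413 3.049 1.359
v 0.345 2.777 1.116
v 0.476 2.46 0.976
v 0.756 2.218 0.994
v 1.079 2.143 1.161
v 1.32 2.265 1.415
v 1.388 2.537 1.658
f 2 4 1
f 5 2 1
f 1 4 3
f 3 5 1
f 2 8 4
f 6 2 5
f 6 8 2
f 4 8 3
f 7 5 3
f 3 8 7
f 7 6 5
f 8 6 7
f 10 12 9
f 13 10 9
f 9 12 11
f 11 13 9
f 10 16 12
f 14 10 13
f 14 16 10
f 12 16 11
f 15 13 11
f 11 16 15
f 15 14 13
f 16 14 15
f 18 17 21
f 18 21 19
f 19 21 22
f 19 22 20
f 21 17 23
f 21 23 22
f 22 23 24
f 22 24 20
f 23 17 25
f 23 25 24
f 24 25 26
f 24 26 20
f 25 17 27
f 25 27 26
f 26 27 28
f 26 28 20
f 27 17 29
f 27 29 28
f 28 29 30
f 28 30 20
f 29 17 31
f 29 31 30
f 30 31 32
f 30 32 20
f 31 17 33
f 31 33 32
f 32 33 34
f 32 34 20
f 33 17 35
f 33 35 34
f 34 35 36
f 34 36 20
f 35 17 37
f 35 37 36
f 36 37 38
f 36 38 20
f 37 17 39
f 37 39 38
f 38 39 40
f 38 40 20
f 39 17 41
f 39 41 40
f 40 41 42
f 40 42 20
f 41 17 43
f 41 43 42
f 42 43 44
f 42 44 20
f 43 17 45
f 43 45 44
f 44 45 46
f 44 46 20
f 45 17 18
f 45 18 46
f 46 18 19
f 46 19 20
f 47 84 63
f 84 58 87
f 63 87 52
f 84 87 63
f 47 63 59
f 63 52 64
f 59 64 48
f 63 64 59
f 47 59 68
f 59 48 69
f 68 69 54
f 59 69 68
f 47 68 80
f 68 54 83
f 80 83 57
f 68 83 80
f 47 80 84
f 80 57 88
f 84 88 58
f 80 88 84
f 48 64 75
f 64 52 78
f 75 78 56
f 64 78 75
f 52 87 65
f 87 58 86
f 65 86 51
f 87 86 65
f 58 88 85
f 88 57 81
f 85 81 49
f 88 81 85
f 57 83 82
f 83 54 70
f 82 70 53
f 83 70 82
f 54 69 74
f 69 48 71
f 74 71 55
f 69 71 74
f 50 76 62
f 76 56 77
f 62 77 51
f 76 77 62
f 50 62 60
f 62 51 61
f 60 61 49
f 62 61 60
f 50 60 67
f 60 49 66
f 67 66 53
f 60 66 67
f 50 67 72
f 67 53 73
f 72 73 55
f 67 73 72
f 50 72 76
f 72 55 79
f 76 79 56
f 72 79 76
f 51 77 65
f 77 56 78
f 65 78 52
f 77 78 65
f 49 61 85
f 61 51 86
f 85 86 58
f 61 86 85
f 53 66 82
f 66 49 81
f 82 81 57
f 66 81 82
f 55 73 74
f 73 53 70
f 74 70 54
f 73 70 74
f 56 79 75
f 79 55 71
f 75 71 48
f 79 71 75
f 90 89 92
f 90 92 91
f 92 89 93
f 92 93 91
f 93 89 94
f 93 94 91
f 94 89 95
f 94 95 91
f 95 89 96
f 95 96 91
f 96 89 97
f 96 97 91
f 97 89 98
f 97 98 91
f 98 89 99
f 98 99 91
f 99 89 100
f 99 100 91
f 100 89 90
f 100 90 91



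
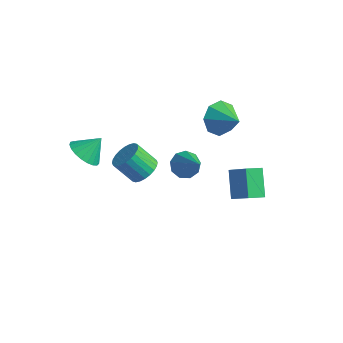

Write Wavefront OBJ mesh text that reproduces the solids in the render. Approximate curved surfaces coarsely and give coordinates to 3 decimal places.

v -2.589 -0.217 -0.912
v -1.992 -0.579 -0.543
v -2.834 -0.925 0.481
v -3.431 -0.563 0.112
v -1.969 -0.294 -0.428
v -2.811 -0.64 0.596
v -2.041 0.003 -0.387
v -2.883 -0.343 0.637
v -2.196 0.266 -0.426
v -3.039 -0.08 0.598
v -2.411 0.456 -0.538
v -3.254 0.11 0.485
v -2.654 0.543 -0.708
v -3.496 0.198 0.316
v -2.886 0.515 -0.909
v -3.728 0.169 0.115
v -3.073 0.375 -1.11
v -3.915 0.029 -0.086
v -3.186 0.145 -1.281
v -4.028 -0.201 -0.257
v -3.209 -0.14 -1.396
v -4.051 -0.486 -0.372
v -3.137 -0.437 -1.437
v -3.979 -0.783 -0.413
v -2.981 -0.7 -1.398
v -3.824 -1.046 -0.374
v -2.766 -0.89 -1.285
v -3.609 -1.236 -0.262
v -2.524 -0.978 -1.116
v -3.366 -1.323 -0.092
v -2.292 -0.949 -0.915
v -3.134 -1.295 0.109
v -2.105 -0.809 -0.714
v -2.947 -1.155 0.31
v -3.546 -3.328 2.519
v -2.871 -3.152 2.016
v -3.114 -2.632 3.341
v -3.103 -2.897 1.921
v -3.411 -2.716 1.93
v -3.742 -2.64 2.041
v -4.04 -2.684 2.234
v -4.252 -2.839 2.477
v -4.342 -3.078 2.727
v -4.295 -3.361 2.941
v -4.118 -3.637 3.082
v -3.842 -3.861 3.126
v -3.515 -3.992 3.064
v -3.193 -4.008 2.909
v -2.933 -3.907 2.686
v -2.778 -3.705 2.434
v -2.756 -3.438 2.197
v 2.307 1.079 -1.056
v 1.549 1.953 -0.025
v 1.141 1.419 -2.202
v 0.383 2.293 -1.171
v 2.757 1.767 -1.309
v 1.999 2.641 -0.278
v 1.591 2.107 -2.455
v 0.833 2.981 -1.424
v -0.392 2.643 2.091
v 0.094 2.86 1.292
v 0.832 2.397 2.769
v -0.024 3.447 1.718
v -0.357 3.563 2.362
v -0.711 3.14 2.848
v -0.878 2.426 2.89
v -0.76 1.838 2.464
v -0.426 1.722 1.82
v -0.072 2.145 1.335
v 0.289 -1.016 2.071
v 0.855 -0.801 1.68
v 1.551 -1.724 3.509
v 0.712 -0.44 1.983
v 0.372 -0.348 2.327
v -0.008 -0.569 2.551
v -0.248 -0.999 2.55
v -0.237 -1.437 2.325
v 0.02 -1.678 1.981
v 0.403 -1.609 1.679
v 0.733 -1.263 1.56
f 2 1 5
f 2 5 3
f 3 5 6
f 3 6 4
f 5 1 7
f 5 7 6
f 6 7 8
f 6 8 4
f 7 1 9
f 7 9 8
f 8 9 10
f 8 10 4
f 9 1 11
f 9 11 10
f 10 11 12
f 10 12 4
f 11 1 13
f 11 13 12
f 12 13 14
f 12 14 4
f 13 1 15
f 13 15 14
f 14 15 16
f 14 16 4
f 15 1 17
f 15 17 16
f 16 17 18
f 16 18 4
f 17 1 19
f 17 19 18
f 18 19 20
f 18 20 4
f 19 1 21
f 19 21 20
f 20 21 22
f 20 22 4
f 21 1 23
f 21 23 22
f 22 23 24
f 22 24 4
f 23 1 25
f 23 25 24
f 24 25 26
f 24 26 4
f 25 1 27
f 25 27 26
f 26 27 28
f 26 28 4
f 27 1 29
f 27 29 28
f 28 29 30
f 28 30 4
f 29 1 31
f 29 31 30
f 30 31 32
f 30 32 4
f 31 1 33
f 31 33 32
f 32 33 34
f 32 34 4
f 33 1 2
f 33 2 34
f 34 2 3
f 34 3 4
f 36 35 38
f 36 38 37
f 38 35 39
f 38 39 37
f 39 35 40
f 39 40 37
f 40 35 41
f 40 41 37
f 41 35 42
f 41 42 37
f 42 35 43
f 42 43 37
f 43 35 44
f 43 44 37
f 44 35 45
f 44 45 37
f 45 35 46
f 45 46 37
f 46 35 47
f 46 47 37
f 47 35 48
f 47 48 37
f 48 35 49
f 48 49 37
f 49 35 50
f 49 50 37
f 50 35 51
f 50 51 37
f 51 35 36
f 51 36 37
f 53 55 52
f 56 53 52
f 52 55 54
f 54 56 52
f 53 59 55
f 57 53 56
f 57 59 53
f 55 59 54
f 58 56 54
f 54 59 58
f 58 57 56
f 59 57 58
f 61 60 63
f 61 63 62
f 63 60 64
f 63 64 62
f 64 60 65
f 64 65 62
f 65 60 66
f 65 66 62
f 66 60 67
f 66 67 62
f 67 60 68
f 67 68 62
f 68 60 69
f 68 69 62
f 69 60 61
f 69 61 62
f 71 70 73
f 71 73 72
f 73 70 74
f 73 74 72
f 74 70 75
f 74 75 72
f 75 70 76
f 75 76 72
f 76 70 77
f 76 77 72
f 77 70 78
f 77 78 72
f 78 70 79
f 78 79 72
f 79 70 80
f 79 80 72
f 80 70 71
f 80 71 72



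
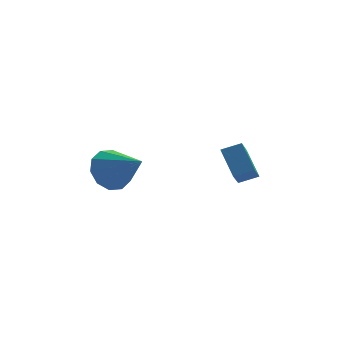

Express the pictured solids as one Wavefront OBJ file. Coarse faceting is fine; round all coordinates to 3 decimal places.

v 3.61 2.515 1.677
v 3.127 3.423 2.641
v 3.824 3.669 0.696
v 3.342 4.578 1.66
v 4.418 2.622 1.98
v 3.936 3.531 2.944
v 4.633 3.777 0.999
v 4.15 4.685 1.963
v -0.997 2.699 1.885
v -0.279 2.867 1.209
v 0.217 1.661 2.915
v -0.253 3.317 1.631
v -0.511 3.531 2.151
v -0.954 3.427 2.568
v -1.414 3.045 2.725
v -1.714 2.531 2.561
v -1.741 2.08 2.138
v -1.483 1.866 1.619
v -1.039 1.97 1.201
v -0.579 2.352 1.045
f 2 4 1
f 5 2 1
f 1 4 3
f 3 5 1
f 2 8 4
f 6 2 5
f 6 8 2
f 4 8 3
f 7 5 3
f 3 8 7
f 7 6 5
f 8 6 7
f 10 9 12
f 10 12 11
f 12 9 13
f 12 13 11
f 13 9 14
f 13 14 11
f 14 9 15
f 14 15 11
f 15 9 16
f 15 16 11
f 16 9 17
f 16 17 11
f 17 9 18
f 17 18 11
f 18 9 19
f 18 19 11
f 19 9 20
f 19 20 11
f 20 9 10
f 20 10 11



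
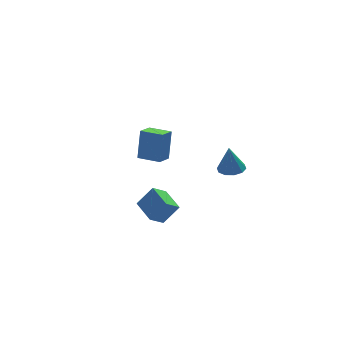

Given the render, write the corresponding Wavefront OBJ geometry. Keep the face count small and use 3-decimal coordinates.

v 0.177 2.484 -2.28
v 0.598 3.094 -0.445
v -0.783 3.575 -2.423
v -0.361 4.185 -0.587
v 1.001 3.155 -2.693
v 1.423 3.765 -0.857
v 0.042 4.246 -2.835
v 0.463 4.856 -1
v 2.985 -1.376 -0.824
v 3.693 -1.8 -0.733
v 2.875 -1.204 0.844
v 3.81 -1.303 -0.777
v 3.612 -0.833 -0.839
v 3.174 -0.572 -0.895
v 2.664 -0.617 -0.923
v 2.277 -0.953 -0.914
v 2.159 -1.45 -0.87
v 2.357 -1.92 -0.809
v 2.795 -2.181 -0.753
v 3.305 -2.136 -0.724
v -2.3 -4.321 -1.613
v -3.157 -4.533 -0.892
v -2.478 -2.809 -1.379
v -3.335 -3.021 -0.659
v -1.385 -4.379 -0.541
v -2.242 -4.591 0.179
v -1.563 -2.867 -0.308
v -2.42 -3.079 0.413
f 2 4 1
f 5 2 1
f 1 4 3
f 3 5 1
f 2 8 4
f 6 2 5
f 6 8 2
f 4 8 3
f 7 5 3
f 3 8 7
f 7 6 5
f 8 6 7
f 10 9 12
f 10 12 11
f 12 9 13
f 12 13 11
f 13 9 14
f 13 14 11
f 14 9 15
f 14 15 11
f 15 9 16
f 15 16 11
f 16 9 17
f 16 17 11
f 17 9 18
f 17 18 11
f 18 9 19
f 18 19 11
f 19 9 20
f 19 20 11
f 20 9 10
f 20 10 11
f 22 24 21
f 25 22 21
f 21 24 23
f 23 25 21
f 22 28 24
f 26 22 25
f 26 28 22
f 24 28 23
f 27 25 23
f 23 28 27
f 27 26 25
f 28 26 27



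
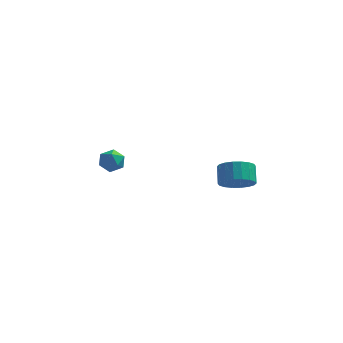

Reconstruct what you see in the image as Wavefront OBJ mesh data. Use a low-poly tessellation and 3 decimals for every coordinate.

v 3.085 -4.338 2.966
v 3.939 -4.169 2.967
v 3.788 -3.414 3.636
v 2.935 -3.582 3.634
v 3.807 -3.943 2.682
v 3.656 -3.188 3.351
v 3.532 -3.795 2.453
v 3.381 -3.04 3.122
v 3.169 -3.755 2.326
v 3.018 -2.999 2.994
v 2.789 -3.83 2.325
v 2.638 -3.074 2.993
v 2.468 -4.005 2.451
v 2.317 -3.25 3.12
v 2.269 -4.247 2.679
v 2.118 -3.491 3.348
v 2.232 -4.506 2.964
v 2.081 -3.751 3.633
v 2.364 -4.732 3.249
v 2.213 -3.977 3.918
v 2.639 -4.88 3.478
v 2.488 -4.125 4.147
v 3.002 -4.921 3.606
v 2.851 -4.165 4.274
v 3.382 -4.846 3.607
v 3.231 -4.09 4.275
v 3.703 -4.67 3.48
v 3.552 -3.915 4.149
v 3.902 -4.429 3.252
v 3.751 -3.673 3.921
v -3.552 -1.509 2.356
v -3.154 -1.623 2.926
v -3.166 -2.477 1.894
v -2.768 -2.591 2.464
v -3.469 -2.636 2.51
v -3.708 -2.038 2.796
v -2.612 -2.062 2.024
v -2.851 -1.464 2.31
v -2.573 -1.964 2.721
v -3.102 -2.319 3.021
v -3.218 -1.781 1.799
v -3.747 -2.136 2.099
f 2 1 5
f 2 5 3
f 3 5 6
f 3 6 4
f 5 1 7
f 5 7 6
f 6 7 8
f 6 8 4
f 7 1 9
f 7 9 8
f 8 9 10
f 8 10 4
f 9 1 11
f 9 11 10
f 10 11 12
f 10 12 4
f 11 1 13
f 11 13 12
f 12 13 14
f 12 14 4
f 13 1 15
f 13 15 14
f 14 15 16
f 14 16 4
f 15 1 17
f 15 17 16
f 16 17 18
f 16 18 4
f 17 1 19
f 17 19 18
f 18 19 20
f 18 20 4
f 19 1 21
f 19 21 20
f 20 21 22
f 20 22 4
f 21 1 23
f 21 23 22
f 22 23 24
f 22 24 4
f 23 1 25
f 23 25 24
f 24 25 26
f 24 26 4
f 25 1 27
f 25 27 26
f 26 27 28
f 26 28 4
f 27 1 29
f 27 29 28
f 28 29 30
f 28 30 4
f 29 1 2
f 29 2 30
f 30 2 3
f 30 3 4
f 31 42 36
f 31 36 32
f 31 32 38
f 31 38 41
f 31 41 42
f 32 36 40
f 36 42 35
f 42 41 33
f 41 38 37
f 38 32 39
f 34 40 35
f 34 35 33
f 34 33 37
f 34 37 39
f 34 39 40
f 35 40 36
f 33 35 42
f 37 33 41
f 39 37 38
f 40 39 32



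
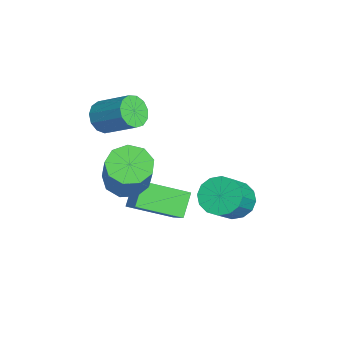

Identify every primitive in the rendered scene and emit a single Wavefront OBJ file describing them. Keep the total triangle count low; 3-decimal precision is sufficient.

v 0.962 -1.971 -2.872
v 0.84 -3.929 -2.017
v 0.133 -1.537 -1.999
v 0.011 -3.495 -1.144
v 1.949 -1.685 -2.076
v 1.827 -3.643 -1.221
v 1.12 -1.251 -1.203
v 0.998 -3.209 -0.348
v 0.707 -3.855 -0.305
v 1.515 -3.538 -0.822
v 2.681 -3.529 1.008
v 1.873 -3.845 1.525
v 1.153 -2.996 -0.594
v 2.319 -2.986 1.236
v 0.582 -2.855 -0.231
v 1.749 -2.846 1.599
v 0.07 -3.182 0.098
v 1.236 -3.173 1.927
v -0.145 -3.824 0.237
v 1.022 -3.814 2.067
v 0.039 -4.48 0.124
v 1.206 -4.471 1.954
v 0.536 -4.844 -0.191
v 1.702 -4.834 1.639
v 1.112 -4.744 -0.559
v 2.278 -4.735 1.271
v 1.499 -4.229 -0.808
v 2.665 -4.22 1.022
v -3.649 -4.341 0.228
v -3.032 -4.356 -0.356
v -2.053 -3.134 0.649
v -2.671 -3.119 1.232
v -3.333 -4.007 -0.487
v -2.354 -2.785 0.518
v -3.734 -3.764 -0.391
v -2.755 -2.542 0.614
v -4.109 -3.704 -0.099
v -3.13 -2.483 0.906
v -4.338 -3.847 0.297
v -3.359 -2.625 1.302
v -4.348 -4.146 0.671
v -3.369 -2.925 1.676
v -4.136 -4.507 0.904
v -3.157 -3.286 1.909
v -3.77 -4.815 0.922
v -2.791 -3.594 1.927
v -3.366 -4.973 0.72
v -2.387 -3.752 1.725
v -3.051 -4.93 0.361
v -2.073 -3.708 1.366
v -2.927 -4.7 -0.04
v -1.948 -3.478 0.965
v -0.829 0.882 -3.604
v -0.437 0.276 -4.282
v 0.861 -0.548 -2.794
v 0.469 0.058 -2.116
v -0.149 0.699 -4.299
v 1.15 -0.125 -2.811
v -0.042 1.171 -4.131
v 1.256 0.347 -2.643
v -0.147 1.566 -3.821
v 1.152 0.741 -2.333
v -0.434 1.777 -3.453
v 0.864 0.953 -1.965
v -0.827 1.749 -3.125
v 0.471 0.924 -1.637
v -1.221 1.488 -2.926
v 0.077 0.664 -1.438
v -1.51 1.065 -2.909
v -0.211 0.241 -1.421
v -1.616 0.593 -3.077
v -0.318 -0.231 -1.589
v -1.512 0.199 -3.387
v -0.213 -0.626 -1.899
v -1.224 -0.013 -3.755
v 0.074 -0.837 -2.267
v -0.831 0.016 -4.083
v 0.467 -0.809 -2.595
f 2 4 1
f 5 2 1
f 1 4 3
f 3 5 1
f 2 8 4
f 6 2 5
f 6 8 2
f 4 8 3
f 7 5 3
f 3 8 7
f 7 6 5
f 8 6 7
f 10 9 13
f 10 13 11
f 11 13 14
f 11 14 12
f 13 9 15
f 13 15 14
f 14 15 16
f 14 16 12
f 15 9 17
f 15 17 16
f 16 17 18
f 16 18 12
f 17 9 19
f 17 19 18
f 18 19 20
f 18 20 12
f 19 9 21
f 19 21 20
f 20 21 22
f 20 22 12
f 21 9 23
f 21 23 22
f 22 23 24
f 22 24 12
f 23 9 25
f 23 25 24
f 24 25 26
f 24 26 12
f 25 9 27
f 25 27 26
f 26 27 28
f 26 28 12
f 27 9 10
f 27 10 28
f 28 10 11
f 28 11 12
f 30 29 33
f 30 33 31
f 31 33 34
f 31 34 32
f 33 29 35
f 33 35 34
f 34 35 36
f 34 36 32
f 35 29 37
f 35 37 36
f 36 37 38
f 36 38 32
f 37 29 39
f 37 39 38
f 38 39 40
f 38 40 32
f 39 29 41
f 39 41 40
f 40 41 42
f 40 42 32
f 41 29 43
f 41 43 42
f 42 43 44
f 42 44 32
f 43 29 45
f 43 45 44
f 44 45 46
f 44 46 32
f 45 29 47
f 45 47 46
f 46 47 48
f 46 48 32
f 47 29 49
f 47 49 48
f 48 49 50
f 48 50 32
f 49 29 51
f 49 51 50
f 50 51 52
f 50 52 32
f 51 29 30
f 51 30 52
f 52 30 31
f 52 31 32
f 54 53 57
f 54 57 55
f 55 57 58
f 55 58 56
f 57 53 59
f 57 59 58
f 58 59 60
f 58 60 56
f 59 53 61
f 59 61 60
f 60 61 62
f 60 62 56
f 61 53 63
f 61 63 62
f 62 63 64
f 62 64 56
f 63 53 65
f 63 65 64
f 64 65 66
f 64 66 56
f 65 53 67
f 65 67 66
f 66 67 68
f 66 68 56
f 67 53 69
f 67 69 68
f 68 69 70
f 68 70 56
f 69 53 71
f 69 71 70
f 70 71 72
f 70 72 56
f 71 53 73
f 71 73 72
f 72 73 74
f 72 74 56
f 73 53 75
f 73 75 74
f 74 75 76
f 74 76 56
f 75 53 77
f 75 77 76
f 76 77 78
f 76 78 56
f 77 53 54
f 77 54 78
f 78 54 55
f 78 55 56



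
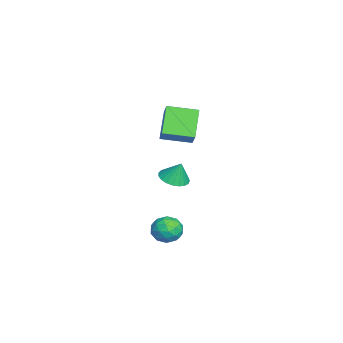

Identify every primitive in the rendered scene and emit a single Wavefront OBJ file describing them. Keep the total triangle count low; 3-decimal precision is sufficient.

v 2.076 -0.105 -3.206
v 2.923 0.463 -3.222
v 2.697 -1.063 -4.398
v 3.544 -0.495 -4.414
v 3.341 -1.086 -3.608
v 2.957 -0.494 -2.871
v 2.663 -0.106 -4.749
v 2.279 0.486 -4.012
v 3.285 0.463 -4.175
v 3.705 -0.143 -3.47
v 1.915 -0.457 -4.15
v 2.335 -1.063 -3.445
v 2.445 0.263 -3.11
v 3.175 -0.863 -4.51
v 3.056 -1.211 -4.037
v 3.554 -0.877 -4.046
v 2.465 -0.3 -2.903
v 2.963 0.034 -2.912
v 3.209 -0.876 -3.139
v 2.657 -0.634 -4.708
v 3.155 -0.3 -4.717
v 2.066 0.277 -3.574
v 2.564 0.611 -3.583
v 2.411 0.276 -4.481
v 3.156 0.597 -3.679
v 3.521 0.034 -4.379
v 3.003 0.262 -4.576
v 2.777 0.61 -4.144
v 3.402 0.241 -3.264
v 3.767 -0.322 -3.965
v 3.648 -0.67 -3.491
v 3.422 -0.322 -3.058
v 3.615 0.24 -3.825
v 1.853 -0.278 -3.655
v 2.218 -0.841 -4.356
v 2.198 -0.278 -4.562
v 1.972 0.07 -4.129
v 2.099 -0.634 -3.241
v 2.464 -1.197 -3.941
v 2.843 -1.21 -3.476
v 2.617 -0.862 -3.044
v 2.005 -0.84 -3.795
v 0.986 -0.814 2.716
v -0.603 -0.647 4.154
v 0.89 1.075 2.39
v -0.699 1.242 3.829
v 1.799 -0.622 3.591
v 0.21 -0.455 5.03
v 1.703 1.267 3.266
v 0.114 1.434 4.704
v -1.853 -0.136 -2.036
v -0.955 -0.551 -2.021
v -1.667 0.316 -0.724
v -0.872 -0.173 -2.163
v -0.959 0.211 -2.282
v -1.201 0.535 -2.36
v -1.555 0.743 -2.381
v -1.961 0.8 -2.342
v -2.349 0.694 -2.251
v -2.65 0.445 -2.122
v -2.814 0.096 -1.979
v -2.812 -0.293 -1.845
v -2.644 -0.655 -1.745
v -2.339 -0.928 -1.694
v -1.951 -1.063 -1.703
v -1.545 -1.038 -1.77
v -1.193 -0.857 -1.882
f 1 38 17
f 38 12 41
f 17 41 6
f 38 41 17
f 1 17 13
f 17 6 18
f 13 18 2
f 17 18 13
f 1 13 22
f 13 2 23
f 22 23 8
f 13 23 22
f 1 22 34
f 22 8 37
f 34 37 11
f 22 37 34
f 1 34 38
f 34 11 42
f 38 42 12
f 34 42 38
f 2 18 29
f 18 6 32
f 29 32 10
f 18 32 29
f 6 41 19
f 41 12 40
f 19 40 5
f 41 40 19
f 12 42 39
f 42 11 35
f 39 35 3
f 42 35 39
f 11 37 36
f 37 8 24
f 36 24 7
f 37 24 36
f 8 23 28
f 23 2 25
f 28 25 9
f 23 25 28
f 4 30 16
f 30 10 31
f 16 31 5
f 30 31 16
f 4 16 14
f 16 5 15
f 14 15 3
f 16 15 14
f 4 14 21
f 14 3 20
f 21 20 7
f 14 20 21
f 4 21 26
f 21 7 27
f 26 27 9
f 21 27 26
f 4 26 30
f 26 9 33
f 30 33 10
f 26 33 30
f 5 31 19
f 31 10 32
f 19 32 6
f 31 32 19
f 3 15 39
f 15 5 40
f 39 40 12
f 15 40 39
f 7 20 36
f 20 3 35
f 36 35 11
f 20 35 36
f 9 27 28
f 27 7 24
f 28 24 8
f 27 24 28
f 10 33 29
f 33 9 25
f 29 25 2
f 33 25 29
f 44 46 43
f 47 44 43
f 43 46 45
f 45 47 43
f 44 50 46
f 48 44 47
f 48 50 44
f 46 50 45
f 49 47 45
f 45 50 49
f 49 48 47
f 50 48 49
f 52 51 54
f 52 54 53
f 54 51 55
f 54 55 53
f 55 51 56
f 55 56 53
f 56 51 57
f 56 57 53
f 57 51 58
f 57 58 53
f 58 51 59
f 58 59 53
f 59 51 60
f 59 60 53
f 60 51 61
f 60 61 53
f 61 51 62
f 61 62 53
f 62 51 63
f 62 63 53
f 63 51 64
f 63 64 53
f 64 51 65
f 64 65 53
f 65 51 66
f 65 66 53
f 66 51 67
f 66 67 53
f 67 51 52
f 67 52 53



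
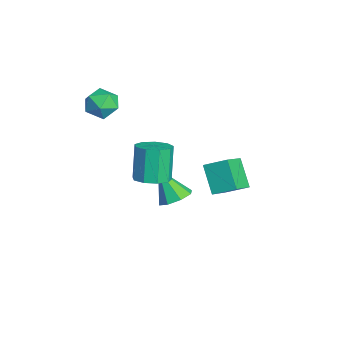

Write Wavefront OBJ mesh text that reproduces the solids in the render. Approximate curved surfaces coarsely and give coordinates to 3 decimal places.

v 2.865 0.656 -1.033
v 3.644 0.781 -0.58
v 2.055 -0.036 0.553
v 3.227 1.338 -0.55
v 2.597 1.495 -0.803
v 2.125 1.161 -1.191
v 2.086 0.531 -1.485
v 2.503 -0.025 -1.515
v 3.133 -0.183 -1.262
v 3.606 0.151 -0.874
v 3.85 -0.64 1.301
v 4.562 -1.136 1.636
v 3.862 -0.915 3.453
v 3.15 -0.42 3.119
v 4.715 -0.519 1.62
v 4.015 -0.298 3.437
v 4.463 0.042 1.455
v 3.763 0.262 3.272
v 3.925 0.283 1.218
v 3.224 0.503 3.035
v 3.351 0.092 1.02
v 2.651 0.313 2.837
v 3.011 -0.441 0.954
v 2.311 -0.221 2.771
v 3.063 -1.068 1.05
v 2.363 -0.847 2.867
v 3.484 -1.494 1.264
v 2.784 -1.274 3.081
v 4.076 -1.521 1.495
v 3.376 -1.301 3.313
v -1.568 -1.604 2.411
v -0.856 -1.515 3.105
v -2.084 -2.965 3.115
v -1.372 -2.876 3.809
v -2.134 -2.23 3.789
v -1.815 -1.389 3.354
v -1.125 -3.091 2.866
v -0.806 -2.25 2.431
v -0.582 -2.433 3.386
v -1.206 -1.902 3.957
v -1.734 -2.578 2.263
v -2.358 -2.047 2.834
v -2.222 3.677 -2.747
v -1.075 2.749 -1.883
v -1.761 4.814 -2.137
v -0.614 3.886 -1.273
v -1.006 3.914 -4.107
v 0.141 2.986 -3.243
v -0.545 5.051 -3.497
v 0.602 4.123 -2.633
f 2 1 4
f 2 4 3
f 4 1 5
f 4 5 3
f 5 1 6
f 5 6 3
f 6 1 7
f 6 7 3
f 7 1 8
f 7 8 3
f 8 1 9
f 8 9 3
f 9 1 10
f 9 10 3
f 10 1 2
f 10 2 3
f 12 11 15
f 12 15 13
f 13 15 16
f 13 16 14
f 15 11 17
f 15 17 16
f 16 17 18
f 16 18 14
f 17 11 19
f 17 19 18
f 18 19 20
f 18 20 14
f 19 11 21
f 19 21 20
f 20 21 22
f 20 22 14
f 21 11 23
f 21 23 22
f 22 23 24
f 22 24 14
f 23 11 25
f 23 25 24
f 24 25 26
f 24 26 14
f 25 11 27
f 25 27 26
f 26 27 28
f 26 28 14
f 27 11 29
f 27 29 28
f 28 29 30
f 28 30 14
f 29 11 12
f 29 12 30
f 30 12 13
f 30 13 14
f 31 42 36
f 31 36 32
f 31 32 38
f 31 38 41
f 31 41 42
f 32 36 40
f 36 42 35
f 42 41 33
f 41 38 37
f 38 32 39
f 34 40 35
f 34 35 33
f 34 33 37
f 34 37 39
f 34 39 40
f 35 40 36
f 33 35 42
f 37 33 41
f 39 37 38
f 40 39 32
f 44 46 43
f 47 44 43
f 43 46 45
f 45 47 43
f 44 50 46
f 48 44 47
f 48 50 44
f 46 50 45
f 49 47 45
f 45 50 49
f 49 48 47
f 50 48 49



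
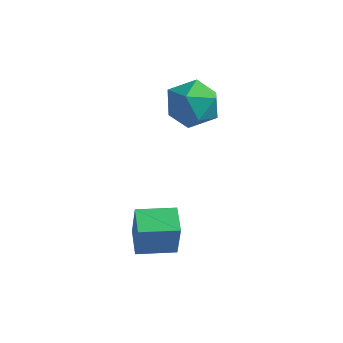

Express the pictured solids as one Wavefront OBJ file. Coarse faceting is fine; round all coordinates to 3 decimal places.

v -2.019 1.517 1.937
v -1.584 1.824 2.769
v -2.356 0.116 2.631
v -1.921 0.423 3.463
v -2.772 0.832 3.171
v -2.563 1.698 2.742
v -1.377 0.242 2.658
v -1.168 1.108 2.229
v -1.186 1.036 3.215
v -2.049 1.401 3.532
v -1.891 0.539 1.868
v -2.754 0.904 2.185
v -2.323 -2.336 -1.164
v -2.1 -2.529 0.194
v -1.27 -1.593 -1.231
v -1.048 -1.786 0.128
v -1.772 -3.134 -1.368
v -1.55 -3.327 -0.009
v -0.72 -2.391 -1.434
v -0.497 -2.584 -0.076
f 1 12 6
f 1 6 2
f 1 2 8
f 1 8 11
f 1 11 12
f 2 6 10
f 6 12 5
f 12 11 3
f 11 8 7
f 8 2 9
f 4 10 5
f 4 5 3
f 4 3 7
f 4 7 9
f 4 9 10
f 5 10 6
f 3 5 12
f 7 3 11
f 9 7 8
f 10 9 2
f 14 16 13
f 17 14 13
f 13 16 15
f 15 17 13
f 14 20 16
f 18 14 17
f 18 20 14
f 16 20 15
f 19 17 15
f 15 20 19
f 19 18 17
f 20 18 19



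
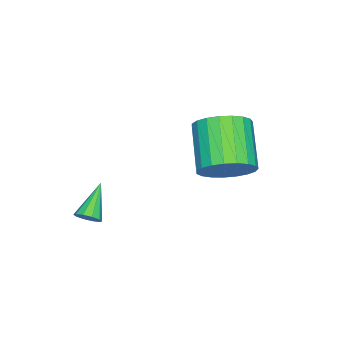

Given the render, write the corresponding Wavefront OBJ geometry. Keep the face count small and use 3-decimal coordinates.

v 2.325 -2.971 1.669
v 2.596 -3.274 1.978
v 1.115 -3.069 2.631
v 2.643 -2.975 2.068
v 2.569 -2.675 2.005
v 2.402 -2.488 1.814
v 2.206 -2.486 1.568
v 2.055 -2.668 1.36
v 2.008 -2.967 1.27
v 2.082 -3.267 1.332
v 2.249 -3.454 1.523
v 2.445 -3.456 1.77
v -0.916 0.783 3.116
v -0.159 0.163 3.575
v -1.608 -0.682 4.823
v -2.364 -0.063 4.364
v -0.15 0.53 3.835
v -1.598 -0.315 5.082
v -0.273 0.94 3.97
v -1.721 0.095 5.217
v -0.507 1.323 3.957
v -1.956 0.478 5.205
v -0.812 1.613 3.8
v -2.26 0.768 5.047
v -1.135 1.759 3.524
v -2.583 0.914 4.771
v -1.42 1.736 3.177
v -2.868 0.891 4.424
v -1.617 1.548 2.82
v -3.066 0.703 4.067
v -1.694 1.228 2.515
v -3.142 0.383 3.762
v -1.636 0.831 2.313
v -3.084 -0.014 3.56
v -1.453 0.426 2.25
v -2.902 -0.419 3.497
v -1.178 0.082 2.337
v -2.626 -0.763 3.585
v -0.857 -0.141 2.559
v -2.305 -0.986 3.806
v -0.546 -0.204 2.877
v -1.995 -1.049 4.124
v -0.299 -0.096 3.237
v -1.748 -0.941 4.484
f 2 1 4
f 2 4 3
f 4 1 5
f 4 5 3
f 5 1 6
f 5 6 3
f 6 1 7
f 6 7 3
f 7 1 8
f 7 8 3
f 8 1 9
f 8 9 3
f 9 1 10
f 9 10 3
f 10 1 11
f 10 11 3
f 11 1 12
f 11 12 3
f 12 1 2
f 12 2 3
f 14 13 17
f 14 17 15
f 15 17 18
f 15 18 16
f 17 13 19
f 17 19 18
f 18 19 20
f 18 20 16
f 19 13 21
f 19 21 20
f 20 21 22
f 20 22 16
f 21 13 23
f 21 23 22
f 22 23 24
f 22 24 16
f 23 13 25
f 23 25 24
f 24 25 26
f 24 26 16
f 25 13 27
f 25 27 26
f 26 27 28
f 26 28 16
f 27 13 29
f 27 29 28
f 28 29 30
f 28 30 16
f 29 13 31
f 29 31 30
f 30 31 32
f 30 32 16
f 31 13 33
f 31 33 32
f 32 33 34
f 32 34 16
f 33 13 35
f 33 35 34
f 34 35 36
f 34 36 16
f 35 13 37
f 35 37 36
f 36 37 38
f 36 38 16
f 37 13 39
f 37 39 38
f 38 39 40
f 38 40 16
f 39 13 41
f 39 41 40
f 40 41 42
f 40 42 16
f 41 13 43
f 41 43 42
f 42 43 44
f 42 44 16
f 43 13 14
f 43 14 44
f 44 14 15
f 44 15 16



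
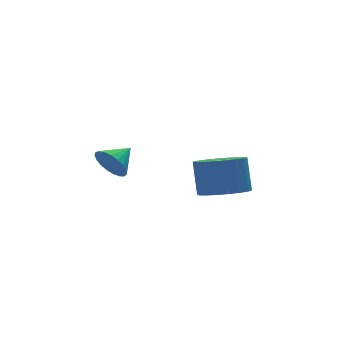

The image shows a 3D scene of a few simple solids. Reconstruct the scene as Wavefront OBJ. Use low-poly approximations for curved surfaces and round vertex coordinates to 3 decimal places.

v -3.094 1.597 1.081
v -2.71 1.231 0.51
v -2.106 1.983 1.499
v -2.767 1.522 0.377
v -2.881 1.825 0.366
v -3.031 2.089 0.479
v -3.193 2.268 0.696
v -3.337 2.331 0.979
v -3.44 2.268 1.28
v -3.482 2.088 1.547
v -3.458 1.823 1.733
v -3.371 1.52 1.806
v -3.235 1.229 1.754
v -3.076 1.003 1.586
v -2.919 0.879 1.33
v -2.793 0.879 1.031
v -2.719 1.004 0.741
v -0.68 -2.841 1.272
v -0.033 -2.221 0.901
v 0.107 -1.579 2.216
v -0.54 -2.199 2.588
v -0.408 -2.016 0.841
v -0.268 -1.374 2.156
v -0.837 -1.974 0.866
v -0.697 -1.332 2.181
v -1.235 -2.104 0.972
v -1.095 -1.462 2.287
v -1.523 -2.38 1.137
v -1.383 -1.738 2.452
v -1.644 -2.747 1.329
v -1.504 -2.105 2.644
v -1.574 -3.133 1.51
v -1.434 -2.491 2.825
v -1.327 -3.461 1.644
v -1.187 -2.819 2.959
v -0.952 -3.666 1.704
v -0.812 -3.024 3.019
v -0.523 -3.708 1.679
v -0.383 -3.066 2.994
v -0.125 -3.578 1.573
v 0.015 -2.936 2.888
v 0.163 -3.302 1.408
v 0.303 -2.66 2.723
v 0.284 -2.935 1.216
v 0.424 -2.293 2.531
v 0.214 -2.549 1.035
v 0.354 -1.907 2.35
f 2 1 4
f 2 4 3
f 4 1 5
f 4 5 3
f 5 1 6
f 5 6 3
f 6 1 7
f 6 7 3
f 7 1 8
f 7 8 3
f 8 1 9
f 8 9 3
f 9 1 10
f 9 10 3
f 10 1 11
f 10 11 3
f 11 1 12
f 11 12 3
f 12 1 13
f 12 13 3
f 13 1 14
f 13 14 3
f 14 1 15
f 14 15 3
f 15 1 16
f 15 16 3
f 16 1 17
f 16 17 3
f 17 1 2
f 17 2 3
f 19 18 22
f 19 22 20
f 20 22 23
f 20 23 21
f 22 18 24
f 22 24 23
f 23 24 25
f 23 25 21
f 24 18 26
f 24 26 25
f 25 26 27
f 25 27 21
f 26 18 28
f 26 28 27
f 27 28 29
f 27 29 21
f 28 18 30
f 28 30 29
f 29 30 31
f 29 31 21
f 30 18 32
f 30 32 31
f 31 32 33
f 31 33 21
f 32 18 34
f 32 34 33
f 33 34 35
f 33 35 21
f 34 18 36
f 34 36 35
f 35 36 37
f 35 37 21
f 36 18 38
f 36 38 37
f 37 38 39
f 37 39 21
f 38 18 40
f 38 40 39
f 39 40 41
f 39 41 21
f 40 18 42
f 40 42 41
f 41 42 43
f 41 43 21
f 42 18 44
f 42 44 43
f 43 44 45
f 43 45 21
f 44 18 46
f 44 46 45
f 45 46 47
f 45 47 21
f 46 18 19
f 46 19 47
f 47 19 20
f 47 20 21



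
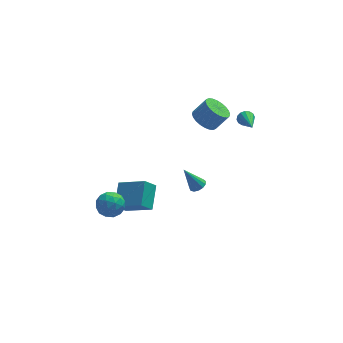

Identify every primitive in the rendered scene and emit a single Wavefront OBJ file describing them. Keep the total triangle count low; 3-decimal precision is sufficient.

v 1.626 0.229 1.229
v 2.267 0.425 0.722
v 3.015 0.467 1.685
v 2.374 0.271 2.191
v 2.152 0.723 0.798
v 2.9 0.765 1.761
v 1.957 0.945 0.94
v 2.705 0.987 1.903
v 1.712 1.058 1.125
v 2.46 1.1 2.088
v 1.454 1.045 1.327
v 2.202 1.087 2.29
v 1.222 0.908 1.513
v 1.97 0.95 2.476
v 1.051 0.667 1.656
v 1.799 0.71 2.619
v 0.968 0.36 1.734
v 1.716 0.402 2.697
v 0.985 0.033 1.735
v 1.733 0.075 2.698
v 1.1 -0.265 1.659
v 1.848 -0.223 2.622
v 1.295 -0.487 1.517
v 2.043 -0.445 2.48
v 1.54 -0.6 1.332
v 2.288 -0.558 2.295
v 1.798 -0.587 1.13
v 2.546 -0.545 2.093
v 2.03 -0.45 0.944
v 2.778 -0.408 1.907
v 2.201 -0.21 0.801
v 2.949 -0.167 1.764
v 2.284 0.098 0.723
v 3.032 0.14 1.686
v -3.598 -2.117 -3.665
v -2.23 -3.009 -2.817
v -3.23 -0.785 -2.857
v -1.862 -1.678 -2.01
v -2.958 -1.842 -4.41
v -1.59 -2.735 -3.563
v -2.59 -0.511 -3.603
v -1.222 -1.403 -2.755
v -4.711 -3.744 -1.967
v -4.179 -3.079 -1.954
v -3.701 -4.561 -1.506
v -3.169 -3.896 -1.493
v -3.814 -3.936 -0.938
v -4.438 -3.431 -1.223
v -3.442 -4.209 -2.237
v -4.066 -3.704 -2.522
v -3.395 -3.366 -2.121
v -3.625 -3.198 -1.318
v -4.255 -4.442 -2.142
v -4.485 -4.274 -1.339
v -4.534 -3.34 -2.001
v -3.346 -4.3 -1.459
v -3.726 -4.324 -1.133
v -3.413 -3.933 -1.125
v -4.686 -3.547 -1.571
v -4.373 -3.156 -1.564
v -4.159 -3.66 -0.967
v -3.507 -4.484 -1.896
v -3.194 -4.093 -1.889
v -4.467 -3.707 -2.335
v -4.154 -3.316 -2.327
v -3.721 -3.98 -2.493
v -3.76 -3.118 -2.091
v -3.166 -3.598 -1.821
v -3.327 -3.782 -2.258
v -3.694 -3.485 -2.425
v -3.895 -3.019 -1.62
v -3.301 -3.499 -1.349
v -3.681 -3.522 -1.023
v -4.047 -3.226 -1.19
v -3.434 -3.188 -1.718
v -4.579 -4.141 -2.111
v -3.985 -4.621 -1.84
v -3.833 -4.414 -2.27
v -4.199 -4.118 -2.437
v -4.714 -4.042 -1.639
v -4.12 -4.522 -1.369
v -4.186 -4.155 -1.035
v -4.553 -3.858 -1.202
v -4.446 -4.452 -1.742
v 3.869 -0.061 1.412
v 4.094 0.106 1.839
v 3.991 -1.539 1.928
v 3.836 0.104 1.894
v 3.586 0.058 1.82
v 3.413 -0.02 1.637
v 3.361 -0.109 1.394
v 3.446 -0.185 1.156
v 3.644 -0.228 0.986
v 3.902 -0.226 0.931
v 4.151 -0.18 1.005
v 4.325 -0.102 1.188
v 4.376 -0.013 1.431
v 4.292 0.063 1.669
v 1.008 -1.888 -2.532
v 1.459 -1.807 -2.288
v 0.252 -1.732 -1.188
v 1.363 -1.544 -2.373
v 1.154 -1.39 -2.508
v 0.898 -1.394 -2.651
v 0.677 -1.556 -2.757
v 0.561 -1.823 -2.791
v 0.587 -2.11 -2.743
v 0.746 -2.328 -2.628
v 0.989 -2.406 -2.483
v 1.237 -2.319 -2.353
v 1.412 -2.096 -2.281
f 2 1 5
f 2 5 3
f 3 5 6
f 3 6 4
f 5 1 7
f 5 7 6
f 6 7 8
f 6 8 4
f 7 1 9
f 7 9 8
f 8 9 10
f 8 10 4
f 9 1 11
f 9 11 10
f 10 11 12
f 10 12 4
f 11 1 13
f 11 13 12
f 12 13 14
f 12 14 4
f 13 1 15
f 13 15 14
f 14 15 16
f 14 16 4
f 15 1 17
f 15 17 16
f 16 17 18
f 16 18 4
f 17 1 19
f 17 19 18
f 18 19 20
f 18 20 4
f 19 1 21
f 19 21 20
f 20 21 22
f 20 22 4
f 21 1 23
f 21 23 22
f 22 23 24
f 22 24 4
f 23 1 25
f 23 25 24
f 24 25 26
f 24 26 4
f 25 1 27
f 25 27 26
f 26 27 28
f 26 28 4
f 27 1 29
f 27 29 28
f 28 29 30
f 28 30 4
f 29 1 31
f 29 31 30
f 30 31 32
f 30 32 4
f 31 1 33
f 31 33 32
f 32 33 34
f 32 34 4
f 33 1 2
f 33 2 34
f 34 2 3
f 34 3 4
f 36 38 35
f 39 36 35
f 35 38 37
f 37 39 35
f 36 42 38
f 40 36 39
f 40 42 36
f 38 42 37
f 41 39 37
f 37 42 41
f 41 40 39
f 42 40 41
f 43 80 59
f 80 54 83
f 59 83 48
f 80 83 59
f 43 59 55
f 59 48 60
f 55 60 44
f 59 60 55
f 43 55 64
f 55 44 65
f 64 65 50
f 55 65 64
f 43 64 76
f 64 50 79
f 76 79 53
f 64 79 76
f 43 76 80
f 76 53 84
f 80 84 54
f 76 84 80
f 44 60 71
f 60 48 74
f 71 74 52
f 60 74 71
f 48 83 61
f 83 54 82
f 61 82 47
f 83 82 61
f 54 84 81
f 84 53 77
f 81 77 45
f 84 77 81
f 53 79 78
f 79 50 66
f 78 66 49
f 79 66 78
f 50 65 70
f 65 44 67
f 70 67 51
f 65 67 70
f 46 72 58
f 72 52 73
f 58 73 47
f 72 73 58
f 46 58 56
f 58 47 57
f 56 57 45
f 58 57 56
f 46 56 63
f 56 45 62
f 63 62 49
f 56 62 63
f 46 63 68
f 63 49 69
f 68 69 51
f 63 69 68
f 46 68 72
f 68 51 75
f 72 75 52
f 68 75 72
f 47 73 61
f 73 52 74
f 61 74 48
f 73 74 61
f 45 57 81
f 57 47 82
f 81 82 54
f 57 82 81
f 49 62 78
f 62 45 77
f 78 77 53
f 62 77 78
f 51 69 70
f 69 49 66
f 70 66 50
f 69 66 70
f 52 75 71
f 75 51 67
f 71 67 44
f 75 67 71
f 86 85 88
f 86 88 87
f 88 85 89
f 88 89 87
f 89 85 90
f 89 90 87
f 90 85 91
f 90 91 87
f 91 85 92
f 91 92 87
f 92 85 93
f 92 93 87
f 93 85 94
f 93 94 87
f 94 85 95
f 94 95 87
f 95 85 96
f 95 96 87
f 96 85 97
f 96 97 87
f 97 85 98
f 97 98 87
f 98 85 86
f 98 86 87
f 100 99 102
f 100 102 101
f 102 99 103
f 102 103 101
f 103 99 104
f 103 104 101
f 104 99 105
f 104 105 101
f 105 99 106
f 105 106 101
f 106 99 107
f 106 107 101
f 107 99 108
f 107 108 101
f 108 99 109
f 108 109 101
f 109 99 110
f 109 110 101
f 110 99 111
f 110 111 101
f 111 99 100
f 111 100 101

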